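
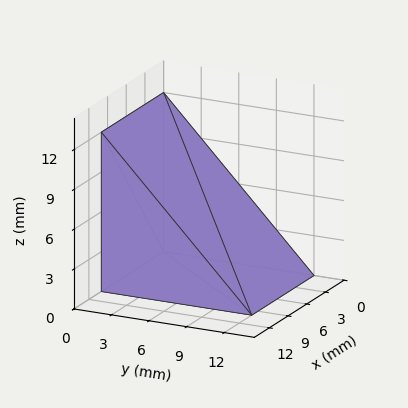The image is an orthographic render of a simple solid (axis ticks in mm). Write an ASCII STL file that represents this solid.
Reading the render: the shape is a wedge (ramp): 10 × 12 mm base, rising to 12 mm along the y=0 edge and sloping linearly to z=0 at y=12 (dimensions read to the nearest mm from the axis ticks). For the STL, each face is triangulated and given an outward normal.

solid part
  facet normal 0.0000 0.0000 -1.0000
    outer loop
      vertex 10.0 12.0 0.0
      vertex 10.0 0.0 0.0
      vertex 0.0 0.0 0.0
    endloop
  endfacet
  facet normal 0.0000 0.0000 -1.0000
    outer loop
      vertex 0.0 12.0 0.0
      vertex 10.0 12.0 0.0
      vertex 0.0 0.0 0.0
    endloop
  endfacet
  facet normal 0.0000 -1.0000 0.0000
    outer loop
      vertex 0.0 0.0 0.0
      vertex 10.0 0.0 0.0
      vertex 10.0 0.0 12.0
    endloop
  endfacet
  facet normal 0.0000 -1.0000 0.0000
    outer loop
      vertex 0.0 0.0 0.0
      vertex 10.0 0.0 12.0
      vertex 0.0 0.0 12.0
    endloop
  endfacet
  facet normal 0.0000 0.7071 0.7071
    outer loop
      vertex 0.0 0.0 12.0
      vertex 10.0 0.0 12.0
      vertex 10.0 12.0 0.0
    endloop
  endfacet
  facet normal 0.0000 0.7071 0.7071
    outer loop
      vertex 0.0 0.0 12.0
      vertex 10.0 12.0 0.0
      vertex 0.0 12.0 0.0
    endloop
  endfacet
  facet normal -1.0000 0.0000 0.0000
    outer loop
      vertex 0.0 0.0 12.0
      vertex 0.0 12.0 0.0
      vertex 0.0 0.0 0.0
    endloop
  endfacet
  facet normal 1.0000 0.0000 0.0000
    outer loop
      vertex 10.0 0.0 0.0
      vertex 10.0 12.0 0.0
      vertex 10.0 0.0 12.0
    endloop
  endfacet
endsolid part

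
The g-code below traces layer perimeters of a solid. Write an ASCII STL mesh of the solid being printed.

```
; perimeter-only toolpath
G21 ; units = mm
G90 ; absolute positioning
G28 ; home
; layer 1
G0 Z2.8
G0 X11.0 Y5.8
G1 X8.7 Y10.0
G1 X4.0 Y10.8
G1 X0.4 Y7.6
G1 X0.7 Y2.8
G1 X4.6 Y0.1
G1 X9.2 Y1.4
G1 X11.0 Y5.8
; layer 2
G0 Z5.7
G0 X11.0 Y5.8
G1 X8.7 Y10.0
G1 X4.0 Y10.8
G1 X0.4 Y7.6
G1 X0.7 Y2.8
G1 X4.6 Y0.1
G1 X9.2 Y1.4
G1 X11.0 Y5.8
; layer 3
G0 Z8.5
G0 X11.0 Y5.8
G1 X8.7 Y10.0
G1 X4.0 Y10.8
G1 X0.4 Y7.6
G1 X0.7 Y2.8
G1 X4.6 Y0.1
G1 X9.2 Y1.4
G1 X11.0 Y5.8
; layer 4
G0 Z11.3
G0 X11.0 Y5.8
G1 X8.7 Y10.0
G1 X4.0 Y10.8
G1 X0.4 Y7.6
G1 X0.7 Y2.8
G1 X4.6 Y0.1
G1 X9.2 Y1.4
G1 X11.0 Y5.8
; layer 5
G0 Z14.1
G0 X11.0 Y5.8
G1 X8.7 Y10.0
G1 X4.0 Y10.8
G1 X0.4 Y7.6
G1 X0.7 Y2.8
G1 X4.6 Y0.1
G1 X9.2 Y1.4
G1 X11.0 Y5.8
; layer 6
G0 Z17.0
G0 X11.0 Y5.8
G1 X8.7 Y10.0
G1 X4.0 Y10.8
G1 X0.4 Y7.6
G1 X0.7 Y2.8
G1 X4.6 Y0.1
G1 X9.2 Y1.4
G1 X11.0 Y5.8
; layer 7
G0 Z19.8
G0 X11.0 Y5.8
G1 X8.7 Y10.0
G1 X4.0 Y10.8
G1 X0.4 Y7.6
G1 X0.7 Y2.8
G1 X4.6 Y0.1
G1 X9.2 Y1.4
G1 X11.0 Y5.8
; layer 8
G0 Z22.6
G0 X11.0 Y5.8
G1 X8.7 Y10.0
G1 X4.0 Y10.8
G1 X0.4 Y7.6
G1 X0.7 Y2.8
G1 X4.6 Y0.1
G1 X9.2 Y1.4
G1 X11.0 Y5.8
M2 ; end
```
solid part
  facet normal 0.0000 0.0000 -1.0000
    outer loop
      vertex 4.0 10.8 0.0
      vertex 8.7 10.0 0.0
      vertex 11.0 5.8 0.0
    endloop
  endfacet
  facet normal 0.0000 0.0000 -1.0000
    outer loop
      vertex 0.4 7.6 0.0
      vertex 4.0 10.8 0.0
      vertex 11.0 5.8 0.0
    endloop
  endfacet
  facet normal 0.0000 0.0000 -1.0000
    outer loop
      vertex 0.7 2.8 0.0
      vertex 0.4 7.6 0.0
      vertex 11.0 5.8 0.0
    endloop
  endfacet
  facet normal 0.0000 0.0000 -1.0000
    outer loop
      vertex 4.6 0.1 0.0
      vertex 0.7 2.8 0.0
      vertex 11.0 5.8 0.0
    endloop
  endfacet
  facet normal 0.0000 0.0000 -1.0000
    outer loop
      vertex 9.2 1.4 0.0
      vertex 4.6 0.1 0.0
      vertex 11.0 5.8 0.0
    endloop
  endfacet
  facet normal 0.0000 0.0000 1.0000
    outer loop
      vertex 11.0 5.8 22.6
      vertex 8.7 10.0 22.6
      vertex 4.0 10.8 22.6
    endloop
  endfacet
  facet normal 0.0000 0.0000 1.0000
    outer loop
      vertex 11.0 5.8 22.6
      vertex 4.0 10.8 22.6
      vertex 0.4 7.6 22.6
    endloop
  endfacet
  facet normal 0.0000 0.0000 1.0000
    outer loop
      vertex 11.0 5.8 22.6
      vertex 0.4 7.6 22.6
      vertex 0.7 2.8 22.6
    endloop
  endfacet
  facet normal 0.0000 0.0000 1.0000
    outer loop
      vertex 11.0 5.8 22.6
      vertex 0.7 2.8 22.6
      vertex 4.6 0.1 22.6
    endloop
  endfacet
  facet normal 0.0000 0.0000 1.0000
    outer loop
      vertex 11.0 5.8 22.6
      vertex 4.6 0.1 22.6
      vertex 9.2 1.4 22.6
    endloop
  endfacet
  facet normal 0.8771 0.4803 0.0000
    outer loop
      vertex 11.0 5.8 0.0
      vertex 8.7 10.0 0.0
      vertex 8.7 10.0 22.6
    endloop
  endfacet
  facet normal 0.8771 0.4803 0.0000
    outer loop
      vertex 11.0 5.8 0.0
      vertex 8.7 10.0 22.6
      vertex 11.0 5.8 22.6
    endloop
  endfacet
  facet normal 0.1678 0.9858 0.0000
    outer loop
      vertex 8.7 10.0 0.0
      vertex 4.0 10.8 0.0
      vertex 4.0 10.8 22.6
    endloop
  endfacet
  facet normal 0.1678 0.9858 0.0000
    outer loop
      vertex 8.7 10.0 0.0
      vertex 4.0 10.8 22.6
      vertex 8.7 10.0 22.6
    endloop
  endfacet
  facet normal -0.6644 0.7474 0.0000
    outer loop
      vertex 4.0 10.8 0.0
      vertex 0.4 7.6 0.0
      vertex 0.4 7.6 22.6
    endloop
  endfacet
  facet normal -0.6644 0.7474 0.0000
    outer loop
      vertex 4.0 10.8 0.0
      vertex 0.4 7.6 22.6
      vertex 4.0 10.8 22.6
    endloop
  endfacet
  facet normal -0.9981 -0.0624 0.0000
    outer loop
      vertex 0.4 7.6 0.0
      vertex 0.7 2.8 0.0
      vertex 0.7 2.8 22.6
    endloop
  endfacet
  facet normal -0.9981 -0.0624 0.0000
    outer loop
      vertex 0.4 7.6 0.0
      vertex 0.7 2.8 22.6
      vertex 0.4 7.6 22.6
    endloop
  endfacet
  facet normal -0.5692 -0.8222 0.0000
    outer loop
      vertex 0.7 2.8 0.0
      vertex 4.6 0.1 0.0
      vertex 4.6 0.1 22.6
    endloop
  endfacet
  facet normal -0.5692 -0.8222 0.0000
    outer loop
      vertex 0.7 2.8 0.0
      vertex 4.6 0.1 22.6
      vertex 0.7 2.8 22.6
    endloop
  endfacet
  facet normal 0.2720 -0.9623 0.0000
    outer loop
      vertex 4.6 0.1 0.0
      vertex 9.2 1.4 0.0
      vertex 9.2 1.4 22.6
    endloop
  endfacet
  facet normal 0.2720 -0.9623 0.0000
    outer loop
      vertex 4.6 0.1 0.0
      vertex 9.2 1.4 22.6
      vertex 4.6 0.1 22.6
    endloop
  endfacet
  facet normal 0.9255 -0.3786 0.0000
    outer loop
      vertex 9.2 1.4 0.0
      vertex 11.0 5.8 0.0
      vertex 11.0 5.8 22.6
    endloop
  endfacet
  facet normal 0.9255 -0.3786 0.0000
    outer loop
      vertex 9.2 1.4 0.0
      vertex 11.0 5.8 22.6
      vertex 9.2 1.4 22.6
    endloop
  endfacet
endsolid part

The G0 Z moves step by Δz≈2.8 mm. Every layer's G1 loop is the same polygon, so the solid is a straight extrusion of it from z=0 to z≈22.6. Closing with flat bottom and top caps and triangulating gives 24 facets — a regular 7-sided prism (a cylinder approximated with 7 flat sides), circumscribed radius ≈ 5.5 mm, height ≈ 22.6 mm.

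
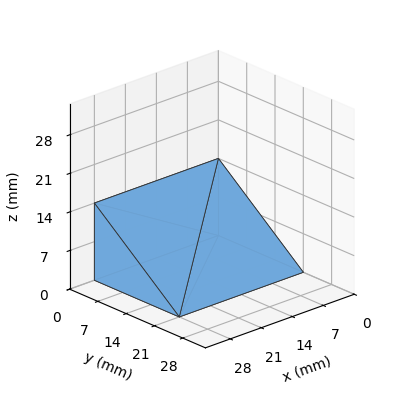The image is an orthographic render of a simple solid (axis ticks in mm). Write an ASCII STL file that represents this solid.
Reading the render: the shape is a wedge (ramp): 28 × 21 mm base, rising to 14 mm along the y=0 edge and sloping linearly to z=0 at y=21 (dimensions read to the nearest mm from the axis ticks). For the STL, each face is triangulated and given an outward normal.

solid part
  facet normal 0.0000 0.0000 -1.0000
    outer loop
      vertex 28.000 21.000 0.000
      vertex 28.000 0.000 0.000
      vertex 0.000 0.000 0.000
    endloop
  endfacet
  facet normal 0.0000 0.0000 -1.0000
    outer loop
      vertex 0.000 21.000 0.000
      vertex 28.000 21.000 0.000
      vertex 0.000 0.000 0.000
    endloop
  endfacet
  facet normal 0.0000 -1.0000 0.0000
    outer loop
      vertex 0.000 0.000 0.000
      vertex 28.000 0.000 0.000
      vertex 28.000 0.000 14.000
    endloop
  endfacet
  facet normal 0.0000 -1.0000 0.0000
    outer loop
      vertex 0.000 0.000 0.000
      vertex 28.000 0.000 14.000
      vertex 0.000 0.000 14.000
    endloop
  endfacet
  facet normal 0.0000 0.5547 0.8321
    outer loop
      vertex 0.000 0.000 14.000
      vertex 28.000 0.000 14.000
      vertex 28.000 21.000 0.000
    endloop
  endfacet
  facet normal 0.0000 0.5547 0.8321
    outer loop
      vertex 0.000 0.000 14.000
      vertex 28.000 21.000 0.000
      vertex 0.000 21.000 0.000
    endloop
  endfacet
  facet normal -1.0000 0.0000 0.0000
    outer loop
      vertex 0.000 0.000 14.000
      vertex 0.000 21.000 0.000
      vertex 0.000 0.000 0.000
    endloop
  endfacet
  facet normal 1.0000 0.0000 0.0000
    outer loop
      vertex 28.000 0.000 0.000
      vertex 28.000 21.000 0.000
      vertex 28.000 0.000 14.000
    endloop
  endfacet
endsolid part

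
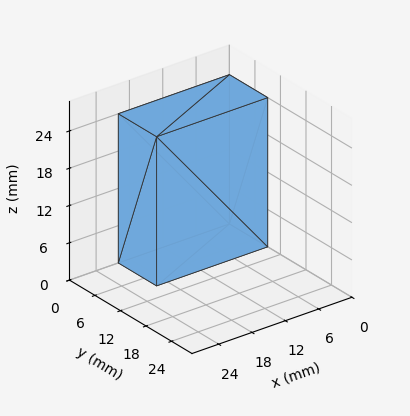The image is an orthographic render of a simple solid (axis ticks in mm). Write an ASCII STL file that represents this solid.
Reading the render: the shape is a rectangular box, roughly 20 × 9 mm footprint and 24 mm tall (dimensions read to the nearest mm from the axis ticks). For the STL, each face is triangulated and given an outward normal.

solid part
  facet normal 0.0000 0.0000 -1.0000
    outer loop
      vertex 20.0 9.0 0.0
      vertex 20.0 0.0 0.0
      vertex 0.0 0.0 0.0
    endloop
  endfacet
  facet normal 0.0000 0.0000 -1.0000
    outer loop
      vertex 0.0 9.0 0.0
      vertex 20.0 9.0 0.0
      vertex 0.0 0.0 0.0
    endloop
  endfacet
  facet normal 0.0000 0.0000 1.0000
    outer loop
      vertex 0.0 0.0 24.0
      vertex 20.0 0.0 24.0
      vertex 20.0 9.0 24.0
    endloop
  endfacet
  facet normal 0.0000 0.0000 1.0000
    outer loop
      vertex 0.0 0.0 24.0
      vertex 20.0 9.0 24.0
      vertex 0.0 9.0 24.0
    endloop
  endfacet
  facet normal 0.0000 -1.0000 0.0000
    outer loop
      vertex 0.0 0.0 0.0
      vertex 20.0 0.0 0.0
      vertex 20.0 0.0 24.0
    endloop
  endfacet
  facet normal 0.0000 -1.0000 0.0000
    outer loop
      vertex 0.0 0.0 0.0
      vertex 20.0 0.0 24.0
      vertex 0.0 0.0 24.0
    endloop
  endfacet
  facet normal 0.0000 1.0000 0.0000
    outer loop
      vertex 20.0 9.0 24.0
      vertex 20.0 9.0 0.0
      vertex 0.0 9.0 0.0
    endloop
  endfacet
  facet normal 0.0000 1.0000 0.0000
    outer loop
      vertex 0.0 9.0 24.0
      vertex 20.0 9.0 24.0
      vertex 0.0 9.0 0.0
    endloop
  endfacet
  facet normal -1.0000 0.0000 0.0000
    outer loop
      vertex 0.0 9.0 24.0
      vertex 0.0 9.0 0.0
      vertex 0.0 0.0 0.0
    endloop
  endfacet
  facet normal -1.0000 0.0000 0.0000
    outer loop
      vertex 0.0 0.0 24.0
      vertex 0.0 9.0 24.0
      vertex 0.0 0.0 0.0
    endloop
  endfacet
  facet normal 1.0000 0.0000 0.0000
    outer loop
      vertex 20.0 0.0 0.0
      vertex 20.0 9.0 0.0
      vertex 20.0 9.0 24.0
    endloop
  endfacet
  facet normal 1.0000 0.0000 0.0000
    outer loop
      vertex 20.0 0.0 0.0
      vertex 20.0 9.0 24.0
      vertex 20.0 0.0 24.0
    endloop
  endfacet
endsolid part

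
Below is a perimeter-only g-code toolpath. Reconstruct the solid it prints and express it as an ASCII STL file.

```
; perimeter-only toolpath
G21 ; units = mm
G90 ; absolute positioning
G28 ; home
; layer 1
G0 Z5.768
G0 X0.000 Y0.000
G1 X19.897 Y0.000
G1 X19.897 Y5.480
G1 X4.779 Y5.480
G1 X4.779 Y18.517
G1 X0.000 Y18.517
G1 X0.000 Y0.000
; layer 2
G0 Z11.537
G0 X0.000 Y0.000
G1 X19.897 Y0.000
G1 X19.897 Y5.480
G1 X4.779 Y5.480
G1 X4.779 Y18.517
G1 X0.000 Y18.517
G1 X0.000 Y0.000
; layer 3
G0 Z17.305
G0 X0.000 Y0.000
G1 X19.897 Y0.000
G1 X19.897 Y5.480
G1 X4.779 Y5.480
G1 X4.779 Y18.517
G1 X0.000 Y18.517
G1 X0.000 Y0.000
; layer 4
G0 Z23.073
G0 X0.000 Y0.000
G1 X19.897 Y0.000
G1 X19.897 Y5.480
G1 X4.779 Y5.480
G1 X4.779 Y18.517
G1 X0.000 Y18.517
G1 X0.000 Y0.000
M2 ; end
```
solid part
  facet normal 0.0000 0.0000 -1.0000
    outer loop
      vertex 19.897 5.480 0.000
      vertex 19.897 0.000 0.000
      vertex 0.000 0.000 0.000
    endloop
  endfacet
  facet normal 0.0000 0.0000 -1.0000
    outer loop
      vertex 4.779 5.480 0.000
      vertex 19.897 5.480 0.000
      vertex 0.000 0.000 0.000
    endloop
  endfacet
  facet normal 0.0000 0.0000 -1.0000
    outer loop
      vertex 4.779 18.517 0.000
      vertex 4.779 5.480 0.000
      vertex 0.000 0.000 0.000
    endloop
  endfacet
  facet normal 0.0000 0.0000 -1.0000
    outer loop
      vertex 0.000 18.517 0.000
      vertex 4.779 18.517 0.000
      vertex 0.000 0.000 0.000
    endloop
  endfacet
  facet normal 0.0000 0.0000 1.0000
    outer loop
      vertex 0.000 0.000 23.073
      vertex 19.897 0.000 23.073
      vertex 19.897 5.480 23.073
    endloop
  endfacet
  facet normal 0.0000 0.0000 1.0000
    outer loop
      vertex 0.000 0.000 23.073
      vertex 19.897 5.480 23.073
      vertex 4.779 5.480 23.073
    endloop
  endfacet
  facet normal 0.0000 0.0000 1.0000
    outer loop
      vertex 0.000 0.000 23.073
      vertex 4.779 5.480 23.073
      vertex 4.779 18.517 23.073
    endloop
  endfacet
  facet normal 0.0000 0.0000 1.0000
    outer loop
      vertex 0.000 0.000 23.073
      vertex 4.779 18.517 23.073
      vertex 0.000 18.517 23.073
    endloop
  endfacet
  facet normal 0.0000 -1.0000 0.0000
    outer loop
      vertex 0.000 0.000 0.000
      vertex 19.897 0.000 0.000
      vertex 19.897 0.000 23.073
    endloop
  endfacet
  facet normal 0.0000 -1.0000 0.0000
    outer loop
      vertex 0.000 0.000 0.000
      vertex 19.897 0.000 23.073
      vertex 0.000 0.000 23.073
    endloop
  endfacet
  facet normal 1.0000 0.0000 0.0000
    outer loop
      vertex 19.897 0.000 0.000
      vertex 19.897 5.480 0.000
      vertex 19.897 5.480 23.073
    endloop
  endfacet
  facet normal 1.0000 0.0000 0.0000
    outer loop
      vertex 19.897 0.000 0.000
      vertex 19.897 5.480 23.073
      vertex 19.897 0.000 23.073
    endloop
  endfacet
  facet normal 0.0000 1.0000 0.0000
    outer loop
      vertex 19.897 5.480 0.000
      vertex 4.779 5.480 0.000
      vertex 4.779 5.480 23.073
    endloop
  endfacet
  facet normal 0.0000 1.0000 0.0000
    outer loop
      vertex 19.897 5.480 0.000
      vertex 4.779 5.480 23.073
      vertex 19.897 5.480 23.073
    endloop
  endfacet
  facet normal 1.0000 0.0000 0.0000
    outer loop
      vertex 4.779 5.480 0.000
      vertex 4.779 18.517 0.000
      vertex 4.779 18.517 23.073
    endloop
  endfacet
  facet normal 1.0000 0.0000 0.0000
    outer loop
      vertex 4.779 5.480 0.000
      vertex 4.779 18.517 23.073
      vertex 4.779 5.480 23.073
    endloop
  endfacet
  facet normal 0.0000 1.0000 0.0000
    outer loop
      vertex 4.779 18.517 0.000
      vertex 0.000 18.517 0.000
      vertex 0.000 18.517 23.073
    endloop
  endfacet
  facet normal 0.0000 1.0000 0.0000
    outer loop
      vertex 4.779 18.517 0.000
      vertex 0.000 18.517 23.073
      vertex 4.779 18.517 23.073
    endloop
  endfacet
  facet normal -1.0000 0.0000 0.0000
    outer loop
      vertex 0.000 18.517 0.000
      vertex 0.000 0.000 0.000
      vertex 0.000 0.000 23.073
    endloop
  endfacet
  facet normal -1.0000 0.0000 0.0000
    outer loop
      vertex 0.000 18.517 0.000
      vertex 0.000 0.000 23.073
      vertex 0.000 18.517 23.073
    endloop
  endfacet
endsolid part

The G0 Z moves step by Δz≈5.768 mm. Every layer's G1 loop is the same polygon, so the solid is a straight extrusion of it from z=0 to z≈23.1. Closing with flat bottom and top caps and triangulating gives 20 facets — an L-shaped prism: outer 19.9 × 18.5 mm, arm thicknesses ≈ 5.48 mm (horizontal) and 4.78 mm (vertical), extruded 23.1 mm in z.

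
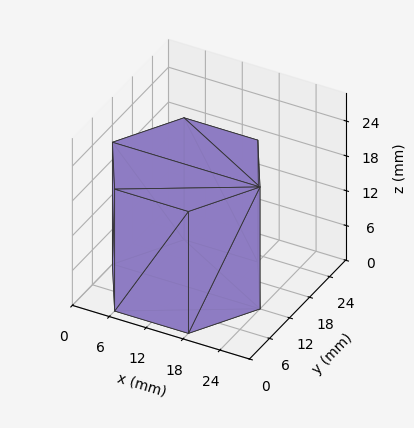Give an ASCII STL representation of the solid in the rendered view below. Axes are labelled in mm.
Reading the render: the shape is a regular 6-sided prism (a cylinder approximated with 6 flat sides), circumscribed radius ≈ 12 mm, height ≈ 21 mm (dimensions read to the nearest mm from the axis ticks). For the STL, each face is triangulated and given an outward normal.

solid part
  facet normal 0.0000 0.0000 -1.0000
    outer loop
      vertex 6.000 22.392 0.000
      vertex 18.000 22.392 0.000
      vertex 24.000 12.000 0.000
    endloop
  endfacet
  facet normal 0.0000 0.0000 -1.0000
    outer loop
      vertex 0.000 12.000 0.000
      vertex 6.000 22.392 0.000
      vertex 24.000 12.000 0.000
    endloop
  endfacet
  facet normal 0.0000 0.0000 -1.0000
    outer loop
      vertex 6.000 1.608 0.000
      vertex 0.000 12.000 0.000
      vertex 24.000 12.000 0.000
    endloop
  endfacet
  facet normal 0.0000 0.0000 -1.0000
    outer loop
      vertex 18.000 1.608 0.000
      vertex 6.000 1.608 0.000
      vertex 24.000 12.000 0.000
    endloop
  endfacet
  facet normal 0.0000 0.0000 1.0000
    outer loop
      vertex 24.000 12.000 21.000
      vertex 18.000 22.392 21.000
      vertex 6.000 22.392 21.000
    endloop
  endfacet
  facet normal 0.0000 0.0000 1.0000
    outer loop
      vertex 24.000 12.000 21.000
      vertex 6.000 22.392 21.000
      vertex 0.000 12.000 21.000
    endloop
  endfacet
  facet normal 0.0000 0.0000 1.0000
    outer loop
      vertex 24.000 12.000 21.000
      vertex 0.000 12.000 21.000
      vertex 6.000 1.608 21.000
    endloop
  endfacet
  facet normal 0.0000 0.0000 1.0000
    outer loop
      vertex 24.000 12.000 21.000
      vertex 6.000 1.608 21.000
      vertex 18.000 1.608 21.000
    endloop
  endfacet
  facet normal 0.8660 0.5000 0.0000
    outer loop
      vertex 24.000 12.000 0.000
      vertex 18.000 22.392 0.000
      vertex 18.000 22.392 21.000
    endloop
  endfacet
  facet normal 0.8660 0.5000 0.0000
    outer loop
      vertex 24.000 12.000 0.000
      vertex 18.000 22.392 21.000
      vertex 24.000 12.000 21.000
    endloop
  endfacet
  facet normal 0.0000 1.0000 0.0000
    outer loop
      vertex 18.000 22.392 0.000
      vertex 6.000 22.392 0.000
      vertex 6.000 22.392 21.000
    endloop
  endfacet
  facet normal 0.0000 1.0000 0.0000
    outer loop
      vertex 18.000 22.392 0.000
      vertex 6.000 22.392 21.000
      vertex 18.000 22.392 21.000
    endloop
  endfacet
  facet normal -0.8660 0.5000 0.0000
    outer loop
      vertex 6.000 22.392 0.000
      vertex 0.000 12.000 0.000
      vertex 0.000 12.000 21.000
    endloop
  endfacet
  facet normal -0.8660 0.5000 0.0000
    outer loop
      vertex 6.000 22.392 0.000
      vertex 0.000 12.000 21.000
      vertex 6.000 22.392 21.000
    endloop
  endfacet
  facet normal -0.8660 -0.5000 0.0000
    outer loop
      vertex 0.000 12.000 0.000
      vertex 6.000 1.608 0.000
      vertex 6.000 1.608 21.000
    endloop
  endfacet
  facet normal -0.8660 -0.5000 0.0000
    outer loop
      vertex 0.000 12.000 0.000
      vertex 6.000 1.608 21.000
      vertex 0.000 12.000 21.000
    endloop
  endfacet
  facet normal 0.0000 -1.0000 0.0000
    outer loop
      vertex 6.000 1.608 0.000
      vertex 18.000 1.608 0.000
      vertex 18.000 1.608 21.000
    endloop
  endfacet
  facet normal 0.0000 -1.0000 0.0000
    outer loop
      vertex 6.000 1.608 0.000
      vertex 18.000 1.608 21.000
      vertex 6.000 1.608 21.000
    endloop
  endfacet
  facet normal 0.8660 -0.5000 0.0000
    outer loop
      vertex 18.000 1.608 0.000
      vertex 24.000 12.000 0.000
      vertex 24.000 12.000 21.000
    endloop
  endfacet
  facet normal 0.8660 -0.5000 0.0000
    outer loop
      vertex 18.000 1.608 0.000
      vertex 24.000 12.000 21.000
      vertex 18.000 1.608 21.000
    endloop
  endfacet
endsolid part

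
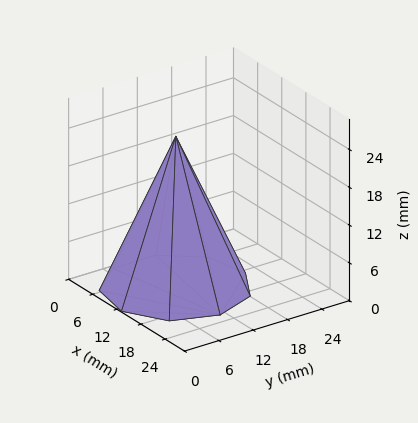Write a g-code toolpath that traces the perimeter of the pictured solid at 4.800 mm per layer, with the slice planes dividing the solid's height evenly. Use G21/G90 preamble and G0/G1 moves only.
Reading the render: the shape is a regular 9-sided pyramid, base circumscribed radius ≈ 11 mm, apex at z ≈ 24 mm (dimensions read to the nearest mm from the axis ticks). For the g-code, the solid's height is divided into equal slices at the stated Δz and each level perimeter traced with G1 moves after a G0 lift.

; perimeter-only toolpath
G21 ; units = mm
G90 ; absolute positioning
G28 ; home
; layer 1
G0 Z4.800
G0 X19.800 Y11.000
G1 X17.741 Y16.657
G1 X12.528 Y19.666
G1 X6.600 Y18.621
G1 X2.730 Y14.010
G1 X2.730 Y7.990
G1 X6.600 Y3.379
G1 X12.528 Y2.334
G1 X17.741 Y5.343
G1 X19.800 Y11.000
; layer 2
G0 Z9.600
G0 X17.600 Y11.000
G1 X16.056 Y15.243
G1 X12.146 Y17.500
G1 X7.700 Y16.716
G1 X4.798 Y13.257
G1 X4.798 Y8.743
G1 X7.700 Y5.284
G1 X12.146 Y4.500
G1 X16.056 Y6.757
G1 X17.600 Y11.000
; layer 3
G0 Z14.400
G0 X15.400 Y11.000
G1 X14.370 Y13.828
G1 X11.764 Y15.333
G1 X8.800 Y14.810
G1 X6.865 Y12.505
G1 X6.865 Y9.495
G1 X8.800 Y7.190
G1 X11.764 Y6.667
G1 X14.370 Y8.172
G1 X15.400 Y11.000
; layer 4
G0 Z19.200
G0 X13.200 Y11.000
G1 X12.685 Y12.414
G1 X11.382 Y13.167
G1 X9.900 Y12.905
G1 X8.933 Y11.752
G1 X8.933 Y10.248
G1 X9.900 Y9.095
G1 X11.382 Y8.833
G1 X12.685 Y9.586
G1 X13.200 Y11.000
M2 ; end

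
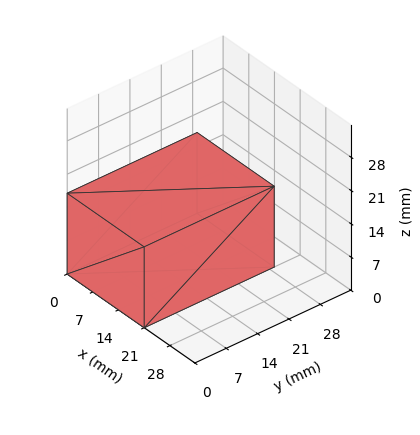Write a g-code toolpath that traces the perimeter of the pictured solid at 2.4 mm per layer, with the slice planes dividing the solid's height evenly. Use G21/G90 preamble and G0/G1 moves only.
Reading the render: the shape is a rectangular box, roughly 21 × 29 mm footprint and 17 mm tall (dimensions read to the nearest mm from the axis ticks). For the g-code, the solid's height is divided into equal slices at the stated Δz and each level perimeter traced with G1 moves after a G0 lift.

; perimeter-only toolpath
G21 ; units = mm
G90 ; absolute positioning
G28 ; home
; layer 1
G0 Z2.4
G0 X0.0 Y0.0
G1 X21.0 Y0.0
G1 X21.0 Y29.0
G1 X0.0 Y29.0
G1 X0.0 Y0.0
; layer 2
G0 Z4.9
G0 X0.0 Y0.0
G1 X21.0 Y0.0
G1 X21.0 Y29.0
G1 X0.0 Y29.0
G1 X0.0 Y0.0
; layer 3
G0 Z7.3
G0 X0.0 Y0.0
G1 X21.0 Y0.0
G1 X21.0 Y29.0
G1 X0.0 Y29.0
G1 X0.0 Y0.0
; layer 4
G0 Z9.7
G0 X0.0 Y0.0
G1 X21.0 Y0.0
G1 X21.0 Y29.0
G1 X0.0 Y29.0
G1 X0.0 Y0.0
; layer 5
G0 Z12.1
G0 X0.0 Y0.0
G1 X21.0 Y0.0
G1 X21.0 Y29.0
G1 X0.0 Y29.0
G1 X0.0 Y0.0
; layer 6
G0 Z14.6
G0 X0.0 Y0.0
G1 X21.0 Y0.0
G1 X21.0 Y29.0
G1 X0.0 Y29.0
G1 X0.0 Y0.0
; layer 7
G0 Z17.0
G0 X0.0 Y0.0
G1 X21.0 Y0.0
G1 X21.0 Y29.0
G1 X0.0 Y29.0
G1 X0.0 Y0.0
M2 ; end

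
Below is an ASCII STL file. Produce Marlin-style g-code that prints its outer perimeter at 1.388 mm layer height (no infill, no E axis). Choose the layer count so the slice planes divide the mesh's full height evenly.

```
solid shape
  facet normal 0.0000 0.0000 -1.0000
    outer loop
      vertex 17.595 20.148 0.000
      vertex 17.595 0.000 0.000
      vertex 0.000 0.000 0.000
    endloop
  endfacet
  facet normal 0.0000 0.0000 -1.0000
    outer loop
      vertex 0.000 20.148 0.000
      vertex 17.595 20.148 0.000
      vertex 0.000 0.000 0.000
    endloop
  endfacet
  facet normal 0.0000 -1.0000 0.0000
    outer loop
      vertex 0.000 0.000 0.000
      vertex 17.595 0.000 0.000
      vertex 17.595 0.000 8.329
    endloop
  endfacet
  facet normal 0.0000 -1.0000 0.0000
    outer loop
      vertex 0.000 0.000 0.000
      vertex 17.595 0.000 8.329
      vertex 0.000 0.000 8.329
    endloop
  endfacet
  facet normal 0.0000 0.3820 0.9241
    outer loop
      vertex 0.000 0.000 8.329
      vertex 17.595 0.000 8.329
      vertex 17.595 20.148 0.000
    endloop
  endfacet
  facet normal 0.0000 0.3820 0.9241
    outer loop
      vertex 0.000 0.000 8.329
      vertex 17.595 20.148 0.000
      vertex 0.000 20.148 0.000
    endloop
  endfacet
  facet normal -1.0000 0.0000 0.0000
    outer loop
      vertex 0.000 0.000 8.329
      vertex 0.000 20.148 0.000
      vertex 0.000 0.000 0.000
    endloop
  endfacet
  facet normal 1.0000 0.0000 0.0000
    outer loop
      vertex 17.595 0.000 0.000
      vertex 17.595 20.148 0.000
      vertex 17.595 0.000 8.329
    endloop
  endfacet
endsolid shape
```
; perimeter-only toolpath
G21 ; units = mm
G90 ; absolute positioning
G28 ; home
; layer 1
G0 Z1.388
G0 X0.000 Y0.000
G1 X17.595 Y0.000
G1 X17.595 Y16.790
G1 X0.000 Y16.790
G1 X0.000 Y0.000
; layer 2
G0 Z2.776
G0 X0.000 Y0.000
G1 X17.595 Y0.000
G1 X17.595 Y13.432
G1 X0.000 Y13.432
G1 X0.000 Y0.000
; layer 3
G0 Z4.165
G0 X0.000 Y0.000
G1 X17.595 Y0.000
G1 X17.595 Y10.074
G1 X0.000 Y10.074
G1 X0.000 Y0.000
; layer 4
G0 Z5.553
G0 X0.000 Y0.000
G1 X17.595 Y0.000
G1 X17.595 Y6.716
G1 X0.000 Y6.716
G1 X0.000 Y0.000
; layer 5
G0 Z6.941
G0 X0.000 Y0.000
G1 X17.595 Y0.000
G1 X17.595 Y3.358
G1 X0.000 Y3.358
G1 X0.000 Y0.000
M2 ; end

The solid is a wedge (ramp): 17.6 × 20.1 mm base, rising to 8.33 mm along the y=0 edge and sloping linearly to z=0 at y=20.1. Slicing at Δz = 1.388 mm — 6 equal slices spanning the solid's height, so layer i sits at z = i·h/6 — gives 5 non-empty perimeters. Each is a 4-segment closed polygon; G0 lifts to the layer z and rapids to the start vertex, then G1 traces the edges. The cross-section shrinks linearly with z (the slice at the apex is degenerate and omitted).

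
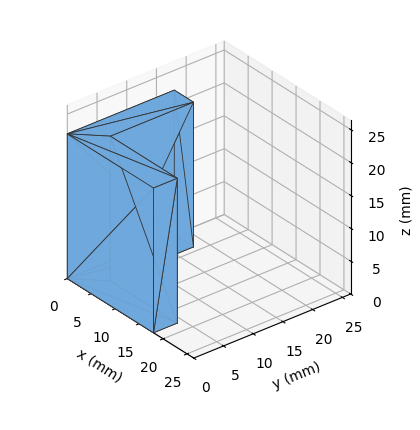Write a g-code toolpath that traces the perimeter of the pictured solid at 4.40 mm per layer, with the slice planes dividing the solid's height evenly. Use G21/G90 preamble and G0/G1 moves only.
Reading the render: the shape is an L-shaped prism: outer 18 × 18 mm, arm thicknesses ≈ 4 mm (horizontal) and 4 mm (vertical), extruded 22 mm in z (dimensions read to the nearest mm from the axis ticks). For the g-code, the solid's height is divided into equal slices at the stated Δz and each level perimeter traced with G1 moves after a G0 lift.

; perimeter-only toolpath
G21 ; units = mm
G90 ; absolute positioning
G28 ; home
; layer 1
G0 Z4.40
G0 X0.00 Y0.00
G1 X18.00 Y0.00
G1 X18.00 Y4.00
G1 X4.00 Y4.00
G1 X4.00 Y18.00
G1 X0.00 Y18.00
G1 X0.00 Y0.00
; layer 2
G0 Z8.80
G0 X0.00 Y0.00
G1 X18.00 Y0.00
G1 X18.00 Y4.00
G1 X4.00 Y4.00
G1 X4.00 Y18.00
G1 X0.00 Y18.00
G1 X0.00 Y0.00
; layer 3
G0 Z13.20
G0 X0.00 Y0.00
G1 X18.00 Y0.00
G1 X18.00 Y4.00
G1 X4.00 Y4.00
G1 X4.00 Y18.00
G1 X0.00 Y18.00
G1 X0.00 Y0.00
; layer 4
G0 Z17.60
G0 X0.00 Y0.00
G1 X18.00 Y0.00
G1 X18.00 Y4.00
G1 X4.00 Y4.00
G1 X4.00 Y18.00
G1 X0.00 Y18.00
G1 X0.00 Y0.00
; layer 5
G0 Z22.00
G0 X0.00 Y0.00
G1 X18.00 Y0.00
G1 X18.00 Y4.00
G1 X4.00 Y4.00
G1 X4.00 Y18.00
G1 X0.00 Y18.00
G1 X0.00 Y0.00
M2 ; end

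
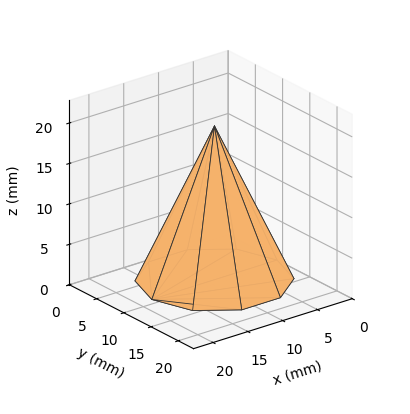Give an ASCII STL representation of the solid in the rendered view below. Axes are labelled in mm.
Reading the render: the shape is a regular 10-sided pyramid, base circumscribed radius ≈ 9 mm, apex at z ≈ 19 mm (dimensions read to the nearest mm from the axis ticks). For the STL, each face is triangulated and given an outward normal.

solid part
  facet normal 0.0000 0.0000 -1.0000
    outer loop
      vertex 11.78 17.56 0.00
      vertex 16.28 14.29 0.00
      vertex 18.00 9.00 0.00
    endloop
  endfacet
  facet normal 0.0000 0.0000 -1.0000
    outer loop
      vertex 6.22 17.56 0.00
      vertex 11.78 17.56 0.00
      vertex 18.00 9.00 0.00
    endloop
  endfacet
  facet normal 0.0000 0.0000 -1.0000
    outer loop
      vertex 1.72 14.29 0.00
      vertex 6.22 17.56 0.00
      vertex 18.00 9.00 0.00
    endloop
  endfacet
  facet normal 0.0000 0.0000 -1.0000
    outer loop
      vertex 0.00 9.00 0.00
      vertex 1.72 14.29 0.00
      vertex 18.00 9.00 0.00
    endloop
  endfacet
  facet normal 0.0000 0.0000 -1.0000
    outer loop
      vertex 1.72 3.71 0.00
      vertex 0.00 9.00 0.00
      vertex 18.00 9.00 0.00
    endloop
  endfacet
  facet normal 0.0000 0.0000 -1.0000
    outer loop
      vertex 6.22 0.44 0.00
      vertex 1.72 3.71 0.00
      vertex 18.00 9.00 0.00
    endloop
  endfacet
  facet normal 0.0000 0.0000 -1.0000
    outer loop
      vertex 11.78 0.44 0.00
      vertex 6.22 0.44 0.00
      vertex 18.00 9.00 0.00
    endloop
  endfacet
  facet normal 0.0000 0.0000 -1.0000
    outer loop
      vertex 16.28 3.71 0.00
      vertex 11.78 0.44 0.00
      vertex 18.00 9.00 0.00
    endloop
  endfacet
  facet normal 0.8671 0.2819 0.4107
    outer loop
      vertex 18.00 9.00 0.00
      vertex 16.28 14.29 0.00
      vertex 9.00 9.00 19.00
    endloop
  endfacet
  facet normal 0.5360 0.7376 0.4107
    outer loop
      vertex 16.28 14.29 0.00
      vertex 11.78 17.56 0.00
      vertex 9.00 9.00 19.00
    endloop
  endfacet
  facet normal 0.0000 0.9117 0.4108
    outer loop
      vertex 11.78 17.56 0.00
      vertex 6.22 17.56 0.00
      vertex 9.00 9.00 19.00
    endloop
  endfacet
  facet normal -0.5360 0.7376 0.4107
    outer loop
      vertex 6.22 17.56 0.00
      vertex 1.72 14.29 0.00
      vertex 9.00 9.00 19.00
    endloop
  endfacet
  facet normal -0.8671 0.2819 0.4107
    outer loop
      vertex 1.72 14.29 0.00
      vertex 0.00 9.00 0.00
      vertex 9.00 9.00 19.00
    endloop
  endfacet
  facet normal -0.8671 -0.2819 0.4107
    outer loop
      vertex 0.00 9.00 0.00
      vertex 1.72 3.71 0.00
      vertex 9.00 9.00 19.00
    endloop
  endfacet
  facet normal -0.5360 -0.7376 0.4107
    outer loop
      vertex 1.72 3.71 0.00
      vertex 6.22 0.44 0.00
      vertex 9.00 9.00 19.00
    endloop
  endfacet
  facet normal 0.0000 -0.9117 0.4108
    outer loop
      vertex 6.22 0.44 0.00
      vertex 11.78 0.44 0.00
      vertex 9.00 9.00 19.00
    endloop
  endfacet
  facet normal 0.5360 -0.7376 0.4107
    outer loop
      vertex 11.78 0.44 0.00
      vertex 16.28 3.71 0.00
      vertex 9.00 9.00 19.00
    endloop
  endfacet
  facet normal 0.8671 -0.2819 0.4107
    outer loop
      vertex 16.28 3.71 0.00
      vertex 18.00 9.00 0.00
      vertex 9.00 9.00 19.00
    endloop
  endfacet
endsolid part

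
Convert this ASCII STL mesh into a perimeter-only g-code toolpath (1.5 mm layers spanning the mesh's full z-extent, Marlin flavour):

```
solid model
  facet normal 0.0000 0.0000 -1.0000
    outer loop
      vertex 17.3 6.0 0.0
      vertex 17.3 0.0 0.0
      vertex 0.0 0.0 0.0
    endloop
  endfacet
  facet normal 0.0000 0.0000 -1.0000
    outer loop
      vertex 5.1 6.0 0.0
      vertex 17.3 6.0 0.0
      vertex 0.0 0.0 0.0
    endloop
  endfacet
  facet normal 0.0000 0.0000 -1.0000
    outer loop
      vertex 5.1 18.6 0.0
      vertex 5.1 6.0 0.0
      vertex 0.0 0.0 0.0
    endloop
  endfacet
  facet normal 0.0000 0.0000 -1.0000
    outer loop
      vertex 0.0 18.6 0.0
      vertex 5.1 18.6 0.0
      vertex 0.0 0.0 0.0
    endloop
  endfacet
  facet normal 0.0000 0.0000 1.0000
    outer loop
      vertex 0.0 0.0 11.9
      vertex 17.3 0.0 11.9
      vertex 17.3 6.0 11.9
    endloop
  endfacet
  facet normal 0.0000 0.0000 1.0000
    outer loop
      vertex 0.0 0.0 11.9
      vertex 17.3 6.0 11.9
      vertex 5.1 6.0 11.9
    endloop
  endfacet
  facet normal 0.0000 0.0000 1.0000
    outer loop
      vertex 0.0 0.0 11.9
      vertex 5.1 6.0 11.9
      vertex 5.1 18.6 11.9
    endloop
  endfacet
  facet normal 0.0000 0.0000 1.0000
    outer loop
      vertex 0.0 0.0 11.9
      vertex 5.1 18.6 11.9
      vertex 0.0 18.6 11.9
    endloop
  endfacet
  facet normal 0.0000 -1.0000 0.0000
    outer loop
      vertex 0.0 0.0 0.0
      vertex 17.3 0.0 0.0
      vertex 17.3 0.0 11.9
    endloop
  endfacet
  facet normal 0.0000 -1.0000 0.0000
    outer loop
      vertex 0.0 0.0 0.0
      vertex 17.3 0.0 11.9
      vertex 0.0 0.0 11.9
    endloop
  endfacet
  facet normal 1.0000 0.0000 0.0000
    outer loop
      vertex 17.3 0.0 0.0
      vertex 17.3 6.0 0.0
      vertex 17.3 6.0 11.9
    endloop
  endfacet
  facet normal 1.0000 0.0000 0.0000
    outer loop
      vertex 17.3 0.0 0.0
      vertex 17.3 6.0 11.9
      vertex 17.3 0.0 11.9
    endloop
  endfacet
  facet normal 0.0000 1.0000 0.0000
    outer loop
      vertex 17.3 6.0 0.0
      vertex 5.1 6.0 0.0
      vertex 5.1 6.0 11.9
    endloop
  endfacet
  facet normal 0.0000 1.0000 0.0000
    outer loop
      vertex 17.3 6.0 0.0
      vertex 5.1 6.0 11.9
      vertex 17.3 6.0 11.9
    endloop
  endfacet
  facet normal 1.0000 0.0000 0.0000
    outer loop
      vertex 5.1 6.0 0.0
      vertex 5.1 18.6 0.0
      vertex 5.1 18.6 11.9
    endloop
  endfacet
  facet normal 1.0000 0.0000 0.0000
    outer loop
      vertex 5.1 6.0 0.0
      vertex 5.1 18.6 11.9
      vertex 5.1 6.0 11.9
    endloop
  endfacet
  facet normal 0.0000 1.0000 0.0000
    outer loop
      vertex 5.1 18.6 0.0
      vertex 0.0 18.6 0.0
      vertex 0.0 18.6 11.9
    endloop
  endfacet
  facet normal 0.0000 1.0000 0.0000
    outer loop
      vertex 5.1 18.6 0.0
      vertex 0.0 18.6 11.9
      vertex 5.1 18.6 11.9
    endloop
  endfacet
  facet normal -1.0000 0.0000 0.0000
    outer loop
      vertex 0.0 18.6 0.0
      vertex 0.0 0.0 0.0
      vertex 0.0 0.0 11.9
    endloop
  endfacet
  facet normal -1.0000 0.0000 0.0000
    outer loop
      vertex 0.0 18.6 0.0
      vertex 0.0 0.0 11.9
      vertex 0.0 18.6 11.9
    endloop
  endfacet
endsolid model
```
; perimeter-only toolpath
G21 ; units = mm
G90 ; absolute positioning
G28 ; home
; layer 1
G0 Z1.5
G0 X0.0 Y0.0
G1 X17.3 Y0.0
G1 X17.3 Y6.0
G1 X5.1 Y6.0
G1 X5.1 Y18.6
G1 X0.0 Y18.6
G1 X0.0 Y0.0
; layer 2
G0 Z3.0
G0 X0.0 Y0.0
G1 X17.3 Y0.0
G1 X17.3 Y6.0
G1 X5.1 Y6.0
G1 X5.1 Y18.6
G1 X0.0 Y18.6
G1 X0.0 Y0.0
; layer 3
G0 Z4.5
G0 X0.0 Y0.0
G1 X17.3 Y0.0
G1 X17.3 Y6.0
G1 X5.1 Y6.0
G1 X5.1 Y18.6
G1 X0.0 Y18.6
G1 X0.0 Y0.0
; layer 4
G0 Z6.0
G0 X0.0 Y0.0
G1 X17.3 Y0.0
G1 X17.3 Y6.0
G1 X5.1 Y6.0
G1 X5.1 Y18.6
G1 X0.0 Y18.6
G1 X0.0 Y0.0
; layer 5
G0 Z7.4
G0 X0.0 Y0.0
G1 X17.3 Y0.0
G1 X17.3 Y6.0
G1 X5.1 Y6.0
G1 X5.1 Y18.6
G1 X0.0 Y18.6
G1 X0.0 Y0.0
; layer 6
G0 Z8.9
G0 X0.0 Y0.0
G1 X17.3 Y0.0
G1 X17.3 Y6.0
G1 X5.1 Y6.0
G1 X5.1 Y18.6
G1 X0.0 Y18.6
G1 X0.0 Y0.0
; layer 7
G0 Z10.4
G0 X0.0 Y0.0
G1 X17.3 Y0.0
G1 X17.3 Y6.0
G1 X5.1 Y6.0
G1 X5.1 Y18.6
G1 X0.0 Y18.6
G1 X0.0 Y0.0
; layer 8
G0 Z11.9
G0 X0.0 Y0.0
G1 X17.3 Y0.0
G1 X17.3 Y6.0
G1 X5.1 Y6.0
G1 X5.1 Y18.6
G1 X0.0 Y18.6
G1 X0.0 Y0.0
M2 ; end

The solid is an L-shaped prism: outer 17.3 × 18.6 mm, arm thicknesses ≈ 6 mm (horizontal) and 5.1 mm (vertical), extruded 11.9 mm in z. Slicing at Δz = 1.5 mm — 8 equal slices spanning the solid's height, so layer i sits at z = i·h/8 — gives 8 non-empty perimeters. Each is a 6-segment closed polygon; G0 lifts to the layer z and rapids to the start vertex, then G1 traces the edges.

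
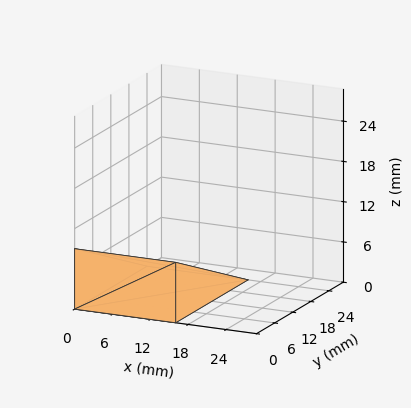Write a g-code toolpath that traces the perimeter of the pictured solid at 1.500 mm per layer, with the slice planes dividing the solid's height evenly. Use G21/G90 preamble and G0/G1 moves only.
Reading the render: the shape is a wedge (ramp): 16 × 24 mm base, rising to 9 mm along the y=0 edge and sloping linearly to z=0 at y=24 (dimensions read to the nearest mm from the axis ticks). For the g-code, the solid's height is divided into equal slices at the stated Δz and each level perimeter traced with G1 moves after a G0 lift.

; perimeter-only toolpath
G21 ; units = mm
G90 ; absolute positioning
G28 ; home
; layer 1
G0 Z1.500
G0 X0.000 Y0.000
G1 X16.000 Y0.000
G1 X16.000 Y20.000
G1 X0.000 Y20.000
G1 X0.000 Y0.000
; layer 2
G0 Z3.000
G0 X0.000 Y0.000
G1 X16.000 Y0.000
G1 X16.000 Y16.000
G1 X0.000 Y16.000
G1 X0.000 Y0.000
; layer 3
G0 Z4.500
G0 X0.000 Y0.000
G1 X16.000 Y0.000
G1 X16.000 Y12.000
G1 X0.000 Y12.000
G1 X0.000 Y0.000
; layer 4
G0 Z6.000
G0 X0.000 Y0.000
G1 X16.000 Y0.000
G1 X16.000 Y8.000
G1 X0.000 Y8.000
G1 X0.000 Y0.000
; layer 5
G0 Z7.500
G0 X0.000 Y0.000
G1 X16.000 Y0.000
G1 X16.000 Y4.000
G1 X0.000 Y4.000
G1 X0.000 Y0.000
M2 ; end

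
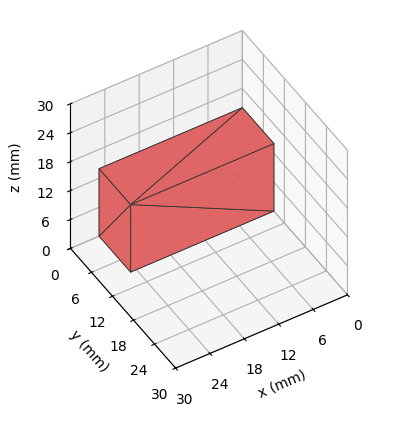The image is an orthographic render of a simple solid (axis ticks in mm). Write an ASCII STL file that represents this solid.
Reading the render: the shape is a rectangular box, roughly 25 × 9 mm footprint and 14 mm tall (dimensions read to the nearest mm from the axis ticks). For the STL, each face is triangulated and given an outward normal.

solid part
  facet normal 0.0000 0.0000 -1.0000
    outer loop
      vertex 25.00 9.00 0.00
      vertex 25.00 0.00 0.00
      vertex 0.00 0.00 0.00
    endloop
  endfacet
  facet normal 0.0000 0.0000 -1.0000
    outer loop
      vertex 0.00 9.00 0.00
      vertex 25.00 9.00 0.00
      vertex 0.00 0.00 0.00
    endloop
  endfacet
  facet normal 0.0000 0.0000 1.0000
    outer loop
      vertex 0.00 0.00 14.00
      vertex 25.00 0.00 14.00
      vertex 25.00 9.00 14.00
    endloop
  endfacet
  facet normal 0.0000 0.0000 1.0000
    outer loop
      vertex 0.00 0.00 14.00
      vertex 25.00 9.00 14.00
      vertex 0.00 9.00 14.00
    endloop
  endfacet
  facet normal 0.0000 -1.0000 0.0000
    outer loop
      vertex 0.00 0.00 0.00
      vertex 25.00 0.00 0.00
      vertex 25.00 0.00 14.00
    endloop
  endfacet
  facet normal 0.0000 -1.0000 0.0000
    outer loop
      vertex 0.00 0.00 0.00
      vertex 25.00 0.00 14.00
      vertex 0.00 0.00 14.00
    endloop
  endfacet
  facet normal 0.0000 1.0000 0.0000
    outer loop
      vertex 25.00 9.00 14.00
      vertex 25.00 9.00 0.00
      vertex 0.00 9.00 0.00
    endloop
  endfacet
  facet normal 0.0000 1.0000 0.0000
    outer loop
      vertex 0.00 9.00 14.00
      vertex 25.00 9.00 14.00
      vertex 0.00 9.00 0.00
    endloop
  endfacet
  facet normal -1.0000 0.0000 0.0000
    outer loop
      vertex 0.00 9.00 14.00
      vertex 0.00 9.00 0.00
      vertex 0.00 0.00 0.00
    endloop
  endfacet
  facet normal -1.0000 0.0000 0.0000
    outer loop
      vertex 0.00 0.00 14.00
      vertex 0.00 9.00 14.00
      vertex 0.00 0.00 0.00
    endloop
  endfacet
  facet normal 1.0000 0.0000 0.0000
    outer loop
      vertex 25.00 0.00 0.00
      vertex 25.00 9.00 0.00
      vertex 25.00 9.00 14.00
    endloop
  endfacet
  facet normal 1.0000 0.0000 0.0000
    outer loop
      vertex 25.00 0.00 0.00
      vertex 25.00 9.00 14.00
      vertex 25.00 0.00 14.00
    endloop
  endfacet
endsolid part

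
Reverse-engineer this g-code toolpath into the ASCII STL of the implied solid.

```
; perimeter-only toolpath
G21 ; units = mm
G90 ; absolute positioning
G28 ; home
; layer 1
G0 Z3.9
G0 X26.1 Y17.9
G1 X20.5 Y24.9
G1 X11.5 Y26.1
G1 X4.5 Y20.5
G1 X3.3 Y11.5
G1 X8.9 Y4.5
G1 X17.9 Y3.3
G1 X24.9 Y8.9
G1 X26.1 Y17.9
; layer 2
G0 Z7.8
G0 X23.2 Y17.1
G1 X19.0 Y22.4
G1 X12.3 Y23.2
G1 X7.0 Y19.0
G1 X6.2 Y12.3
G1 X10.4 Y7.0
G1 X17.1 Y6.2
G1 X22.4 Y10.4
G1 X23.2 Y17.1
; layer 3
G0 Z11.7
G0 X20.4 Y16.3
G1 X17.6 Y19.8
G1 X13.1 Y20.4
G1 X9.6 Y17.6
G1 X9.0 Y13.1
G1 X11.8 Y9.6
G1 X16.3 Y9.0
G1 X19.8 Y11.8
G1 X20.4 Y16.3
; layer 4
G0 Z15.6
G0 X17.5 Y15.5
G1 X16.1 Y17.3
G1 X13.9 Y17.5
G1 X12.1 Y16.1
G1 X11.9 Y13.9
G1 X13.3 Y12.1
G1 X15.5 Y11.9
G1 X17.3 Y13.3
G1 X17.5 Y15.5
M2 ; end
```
solid part
  facet normal 0.0000 0.0000 -1.0000
    outer loop
      vertex 10.7 28.9 0.0
      vertex 21.9 27.5 0.0
      vertex 28.9 18.7 0.0
    endloop
  endfacet
  facet normal 0.0000 0.0000 -1.0000
    outer loop
      vertex 1.9 21.9 0.0
      vertex 10.7 28.9 0.0
      vertex 28.9 18.7 0.0
    endloop
  endfacet
  facet normal 0.0000 0.0000 -1.0000
    outer loop
      vertex 0.5 10.7 0.0
      vertex 1.9 21.9 0.0
      vertex 28.9 18.7 0.0
    endloop
  endfacet
  facet normal 0.0000 0.0000 -1.0000
    outer loop
      vertex 7.5 1.9 0.0
      vertex 0.5 10.7 0.0
      vertex 28.9 18.7 0.0
    endloop
  endfacet
  facet normal 0.0000 0.0000 -1.0000
    outer loop
      vertex 18.7 0.5 0.0
      vertex 7.5 1.9 0.0
      vertex 28.9 18.7 0.0
    endloop
  endfacet
  facet normal 0.0000 0.0000 -1.0000
    outer loop
      vertex 27.5 7.5 0.0
      vertex 18.7 0.5 0.0
      vertex 28.9 18.7 0.0
    endloop
  endfacet
  facet normal 0.6419 0.5106 0.5721
    outer loop
      vertex 28.9 18.7 0.0
      vertex 21.9 27.5 0.0
      vertex 14.7 14.7 19.5
    endloop
  endfacet
  facet normal 0.1017 0.8140 0.5719
    outer loop
      vertex 21.9 27.5 0.0
      vertex 10.7 28.9 0.0
      vertex 14.7 14.7 19.5
    endloop
  endfacet
  facet normal -0.5106 0.6419 0.5721
    outer loop
      vertex 10.7 28.9 0.0
      vertex 1.9 21.9 0.0
      vertex 14.7 14.7 19.5
    endloop
  endfacet
  facet normal -0.8140 0.1017 0.5719
    outer loop
      vertex 1.9 21.9 0.0
      vertex 0.5 10.7 0.0
      vertex 14.7 14.7 19.5
    endloop
  endfacet
  facet normal -0.6419 -0.5106 0.5721
    outer loop
      vertex 0.5 10.7 0.0
      vertex 7.5 1.9 0.0
      vertex 14.7 14.7 19.5
    endloop
  endfacet
  facet normal -0.1017 -0.8140 0.5719
    outer loop
      vertex 7.5 1.9 0.0
      vertex 18.7 0.5 0.0
      vertex 14.7 14.7 19.5
    endloop
  endfacet
  facet normal 0.5106 -0.6419 0.5721
    outer loop
      vertex 18.7 0.5 0.0
      vertex 27.5 7.5 0.0
      vertex 14.7 14.7 19.5
    endloop
  endfacet
  facet normal 0.8140 -0.1017 0.5719
    outer loop
      vertex 27.5 7.5 0.0
      vertex 28.9 18.7 0.0
      vertex 14.7 14.7 19.5
    endloop
  endfacet
endsolid part

The G0 Z moves step by Δz≈3.9 mm. The G1 loops shrink linearly with z, so the solid tapers from its base footprint up to z≈19.5. Closing with a flat bottom cap and the tapered top and triangulating gives 14 facets — a regular 8-sided pyramid, base circumscribed radius ≈ 14.7 mm, apex at z ≈ 19.5 mm.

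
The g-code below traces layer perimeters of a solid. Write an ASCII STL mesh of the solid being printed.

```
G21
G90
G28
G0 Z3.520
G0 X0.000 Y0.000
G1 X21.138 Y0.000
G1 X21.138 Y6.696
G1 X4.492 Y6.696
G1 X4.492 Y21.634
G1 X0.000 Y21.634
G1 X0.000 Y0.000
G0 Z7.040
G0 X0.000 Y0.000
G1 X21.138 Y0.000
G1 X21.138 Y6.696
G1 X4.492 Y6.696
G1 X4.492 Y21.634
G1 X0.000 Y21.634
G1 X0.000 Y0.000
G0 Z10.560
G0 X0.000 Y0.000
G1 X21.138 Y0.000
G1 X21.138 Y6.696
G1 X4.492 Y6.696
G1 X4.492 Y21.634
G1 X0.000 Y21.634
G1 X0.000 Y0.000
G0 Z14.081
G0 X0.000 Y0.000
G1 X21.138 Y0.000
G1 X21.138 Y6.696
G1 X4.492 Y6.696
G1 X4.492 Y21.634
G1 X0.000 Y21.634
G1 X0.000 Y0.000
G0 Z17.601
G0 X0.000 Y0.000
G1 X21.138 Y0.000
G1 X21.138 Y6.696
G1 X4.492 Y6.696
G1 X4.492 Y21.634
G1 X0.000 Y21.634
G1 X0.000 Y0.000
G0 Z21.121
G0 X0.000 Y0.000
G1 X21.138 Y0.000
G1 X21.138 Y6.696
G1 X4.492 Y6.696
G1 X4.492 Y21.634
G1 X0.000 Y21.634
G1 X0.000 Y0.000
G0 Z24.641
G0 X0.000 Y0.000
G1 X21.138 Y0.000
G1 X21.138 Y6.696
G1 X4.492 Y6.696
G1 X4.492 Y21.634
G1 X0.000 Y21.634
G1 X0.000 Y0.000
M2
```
solid part
  facet normal 0.0000 0.0000 -1.0000
    outer loop
      vertex 21.138 6.696 0.000
      vertex 21.138 0.000 0.000
      vertex 0.000 0.000 0.000
    endloop
  endfacet
  facet normal 0.0000 0.0000 -1.0000
    outer loop
      vertex 4.492 6.696 0.000
      vertex 21.138 6.696 0.000
      vertex 0.000 0.000 0.000
    endloop
  endfacet
  facet normal 0.0000 0.0000 -1.0000
    outer loop
      vertex 4.492 21.634 0.000
      vertex 4.492 6.696 0.000
      vertex 0.000 0.000 0.000
    endloop
  endfacet
  facet normal 0.0000 0.0000 -1.0000
    outer loop
      vertex 0.000 21.634 0.000
      vertex 4.492 21.634 0.000
      vertex 0.000 0.000 0.000
    endloop
  endfacet
  facet normal 0.0000 0.0000 1.0000
    outer loop
      vertex 0.000 0.000 24.641
      vertex 21.138 0.000 24.641
      vertex 21.138 6.696 24.641
    endloop
  endfacet
  facet normal 0.0000 0.0000 1.0000
    outer loop
      vertex 0.000 0.000 24.641
      vertex 21.138 6.696 24.641
      vertex 4.492 6.696 24.641
    endloop
  endfacet
  facet normal 0.0000 0.0000 1.0000
    outer loop
      vertex 0.000 0.000 24.641
      vertex 4.492 6.696 24.641
      vertex 4.492 21.634 24.641
    endloop
  endfacet
  facet normal 0.0000 0.0000 1.0000
    outer loop
      vertex 0.000 0.000 24.641
      vertex 4.492 21.634 24.641
      vertex 0.000 21.634 24.641
    endloop
  endfacet
  facet normal 0.0000 -1.0000 0.0000
    outer loop
      vertex 0.000 0.000 0.000
      vertex 21.138 0.000 0.000
      vertex 21.138 0.000 24.641
    endloop
  endfacet
  facet normal 0.0000 -1.0000 0.0000
    outer loop
      vertex 0.000 0.000 0.000
      vertex 21.138 0.000 24.641
      vertex 0.000 0.000 24.641
    endloop
  endfacet
  facet normal 1.0000 0.0000 0.0000
    outer loop
      vertex 21.138 0.000 0.000
      vertex 21.138 6.696 0.000
      vertex 21.138 6.696 24.641
    endloop
  endfacet
  facet normal 1.0000 0.0000 0.0000
    outer loop
      vertex 21.138 0.000 0.000
      vertex 21.138 6.696 24.641
      vertex 21.138 0.000 24.641
    endloop
  endfacet
  facet normal 0.0000 1.0000 0.0000
    outer loop
      vertex 21.138 6.696 0.000
      vertex 4.492 6.696 0.000
      vertex 4.492 6.696 24.641
    endloop
  endfacet
  facet normal 0.0000 1.0000 0.0000
    outer loop
      vertex 21.138 6.696 0.000
      vertex 4.492 6.696 24.641
      vertex 21.138 6.696 24.641
    endloop
  endfacet
  facet normal 1.0000 0.0000 0.0000
    outer loop
      vertex 4.492 6.696 0.000
      vertex 4.492 21.634 0.000
      vertex 4.492 21.634 24.641
    endloop
  endfacet
  facet normal 1.0000 0.0000 0.0000
    outer loop
      vertex 4.492 6.696 0.000
      vertex 4.492 21.634 24.641
      vertex 4.492 6.696 24.641
    endloop
  endfacet
  facet normal 0.0000 1.0000 0.0000
    outer loop
      vertex 4.492 21.634 0.000
      vertex 0.000 21.634 0.000
      vertex 0.000 21.634 24.641
    endloop
  endfacet
  facet normal 0.0000 1.0000 0.0000
    outer loop
      vertex 4.492 21.634 0.000
      vertex 0.000 21.634 24.641
      vertex 4.492 21.634 24.641
    endloop
  endfacet
  facet normal -1.0000 0.0000 0.0000
    outer loop
      vertex 0.000 21.634 0.000
      vertex 0.000 0.000 0.000
      vertex 0.000 0.000 24.641
    endloop
  endfacet
  facet normal -1.0000 0.0000 0.0000
    outer loop
      vertex 0.000 21.634 0.000
      vertex 0.000 0.000 24.641
      vertex 0.000 21.634 24.641
    endloop
  endfacet
endsolid part

The G0 Z moves step by Δz≈3.520 mm. Every layer's G1 loop is the same polygon, so the solid is a straight extrusion of it from z=0 to z≈24.6. Closing with flat bottom and top caps and triangulating gives 20 facets — an L-shaped prism: outer 21.1 × 21.6 mm, arm thicknesses ≈ 6.7 mm (horizontal) and 4.49 mm (vertical), extruded 24.6 mm in z.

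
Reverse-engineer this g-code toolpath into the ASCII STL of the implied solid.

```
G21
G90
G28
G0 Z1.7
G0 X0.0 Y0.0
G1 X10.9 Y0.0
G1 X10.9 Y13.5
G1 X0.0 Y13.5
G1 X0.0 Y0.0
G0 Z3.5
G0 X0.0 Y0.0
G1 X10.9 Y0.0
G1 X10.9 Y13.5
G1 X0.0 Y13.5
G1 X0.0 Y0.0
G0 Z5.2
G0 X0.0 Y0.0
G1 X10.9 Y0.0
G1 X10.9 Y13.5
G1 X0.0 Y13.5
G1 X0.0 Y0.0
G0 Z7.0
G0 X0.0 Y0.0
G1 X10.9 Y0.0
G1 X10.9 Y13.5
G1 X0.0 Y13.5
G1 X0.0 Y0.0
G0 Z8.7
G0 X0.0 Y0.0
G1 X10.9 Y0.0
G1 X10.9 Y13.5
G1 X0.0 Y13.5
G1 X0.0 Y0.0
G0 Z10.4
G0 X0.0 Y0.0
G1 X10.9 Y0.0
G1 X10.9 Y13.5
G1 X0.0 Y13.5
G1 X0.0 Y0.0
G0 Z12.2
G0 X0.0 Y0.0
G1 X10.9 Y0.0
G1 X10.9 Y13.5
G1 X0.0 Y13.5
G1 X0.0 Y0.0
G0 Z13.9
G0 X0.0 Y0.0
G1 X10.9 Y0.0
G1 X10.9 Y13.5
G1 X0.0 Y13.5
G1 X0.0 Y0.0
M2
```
solid part
  facet normal 0.0000 0.0000 -1.0000
    outer loop
      vertex 10.9 13.5 0.0
      vertex 10.9 0.0 0.0
      vertex 0.0 0.0 0.0
    endloop
  endfacet
  facet normal 0.0000 0.0000 -1.0000
    outer loop
      vertex 0.0 13.5 0.0
      vertex 10.9 13.5 0.0
      vertex 0.0 0.0 0.0
    endloop
  endfacet
  facet normal 0.0000 0.0000 1.0000
    outer loop
      vertex 0.0 0.0 13.9
      vertex 10.9 0.0 13.9
      vertex 10.9 13.5 13.9
    endloop
  endfacet
  facet normal 0.0000 0.0000 1.0000
    outer loop
      vertex 0.0 0.0 13.9
      vertex 10.9 13.5 13.9
      vertex 0.0 13.5 13.9
    endloop
  endfacet
  facet normal 0.0000 -1.0000 0.0000
    outer loop
      vertex 0.0 0.0 0.0
      vertex 10.9 0.0 0.0
      vertex 10.9 0.0 13.9
    endloop
  endfacet
  facet normal 0.0000 -1.0000 0.0000
    outer loop
      vertex 0.0 0.0 0.0
      vertex 10.9 0.0 13.9
      vertex 0.0 0.0 13.9
    endloop
  endfacet
  facet normal 0.0000 1.0000 0.0000
    outer loop
      vertex 10.9 13.5 13.9
      vertex 10.9 13.5 0.0
      vertex 0.0 13.5 0.0
    endloop
  endfacet
  facet normal 0.0000 1.0000 0.0000
    outer loop
      vertex 0.0 13.5 13.9
      vertex 10.9 13.5 13.9
      vertex 0.0 13.5 0.0
    endloop
  endfacet
  facet normal -1.0000 0.0000 0.0000
    outer loop
      vertex 0.0 13.5 13.9
      vertex 0.0 13.5 0.0
      vertex 0.0 0.0 0.0
    endloop
  endfacet
  facet normal -1.0000 0.0000 0.0000
    outer loop
      vertex 0.0 0.0 13.9
      vertex 0.0 13.5 13.9
      vertex 0.0 0.0 0.0
    endloop
  endfacet
  facet normal 1.0000 0.0000 0.0000
    outer loop
      vertex 10.9 0.0 0.0
      vertex 10.9 13.5 0.0
      vertex 10.9 13.5 13.9
    endloop
  endfacet
  facet normal 1.0000 0.0000 0.0000
    outer loop
      vertex 10.9 0.0 0.0
      vertex 10.9 13.5 13.9
      vertex 10.9 0.0 13.9
    endloop
  endfacet
endsolid part

The G0 Z moves step by Δz≈1.7 mm. Every layer's G1 loop is the same polygon, so the solid is a straight extrusion of it from z=0 to z≈13.9. Closing with flat bottom and top caps and triangulating gives 12 facets — a rectangular box, roughly 10.9 × 13.5 mm footprint and 13.9 mm tall.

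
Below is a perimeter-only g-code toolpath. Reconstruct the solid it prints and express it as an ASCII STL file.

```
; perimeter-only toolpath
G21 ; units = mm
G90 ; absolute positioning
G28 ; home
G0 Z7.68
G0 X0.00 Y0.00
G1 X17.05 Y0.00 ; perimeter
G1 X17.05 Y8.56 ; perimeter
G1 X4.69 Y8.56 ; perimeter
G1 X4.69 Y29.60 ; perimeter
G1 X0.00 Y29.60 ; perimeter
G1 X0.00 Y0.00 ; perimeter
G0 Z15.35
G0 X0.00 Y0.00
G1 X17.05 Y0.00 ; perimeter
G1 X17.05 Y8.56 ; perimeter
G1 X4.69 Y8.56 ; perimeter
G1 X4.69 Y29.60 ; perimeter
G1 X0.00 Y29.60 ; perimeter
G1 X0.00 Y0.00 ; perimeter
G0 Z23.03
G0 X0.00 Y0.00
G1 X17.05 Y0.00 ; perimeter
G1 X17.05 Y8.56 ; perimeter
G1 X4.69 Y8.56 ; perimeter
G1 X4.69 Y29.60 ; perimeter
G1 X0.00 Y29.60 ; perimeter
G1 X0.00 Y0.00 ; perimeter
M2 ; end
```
solid part
  facet normal 0.0000 0.0000 -1.0000
    outer loop
      vertex 17.05 8.56 0.00
      vertex 17.05 0.00 0.00
      vertex 0.00 0.00 0.00
    endloop
  endfacet
  facet normal 0.0000 0.0000 -1.0000
    outer loop
      vertex 4.69 8.56 0.00
      vertex 17.05 8.56 0.00
      vertex 0.00 0.00 0.00
    endloop
  endfacet
  facet normal 0.0000 0.0000 -1.0000
    outer loop
      vertex 4.69 29.60 0.00
      vertex 4.69 8.56 0.00
      vertex 0.00 0.00 0.00
    endloop
  endfacet
  facet normal 0.0000 0.0000 -1.0000
    outer loop
      vertex 0.00 29.60 0.00
      vertex 4.69 29.60 0.00
      vertex 0.00 0.00 0.00
    endloop
  endfacet
  facet normal 0.0000 0.0000 1.0000
    outer loop
      vertex 0.00 0.00 23.03
      vertex 17.05 0.00 23.03
      vertex 17.05 8.56 23.03
    endloop
  endfacet
  facet normal 0.0000 0.0000 1.0000
    outer loop
      vertex 0.00 0.00 23.03
      vertex 17.05 8.56 23.03
      vertex 4.69 8.56 23.03
    endloop
  endfacet
  facet normal 0.0000 0.0000 1.0000
    outer loop
      vertex 0.00 0.00 23.03
      vertex 4.69 8.56 23.03
      vertex 4.69 29.60 23.03
    endloop
  endfacet
  facet normal 0.0000 0.0000 1.0000
    outer loop
      vertex 0.00 0.00 23.03
      vertex 4.69 29.60 23.03
      vertex 0.00 29.60 23.03
    endloop
  endfacet
  facet normal 0.0000 -1.0000 0.0000
    outer loop
      vertex 0.00 0.00 0.00
      vertex 17.05 0.00 0.00
      vertex 17.05 0.00 23.03
    endloop
  endfacet
  facet normal 0.0000 -1.0000 0.0000
    outer loop
      vertex 0.00 0.00 0.00
      vertex 17.05 0.00 23.03
      vertex 0.00 0.00 23.03
    endloop
  endfacet
  facet normal 1.0000 0.0000 0.0000
    outer loop
      vertex 17.05 0.00 0.00
      vertex 17.05 8.56 0.00
      vertex 17.05 8.56 23.03
    endloop
  endfacet
  facet normal 1.0000 0.0000 0.0000
    outer loop
      vertex 17.05 0.00 0.00
      vertex 17.05 8.56 23.03
      vertex 17.05 0.00 23.03
    endloop
  endfacet
  facet normal 0.0000 1.0000 0.0000
    outer loop
      vertex 17.05 8.56 0.00
      vertex 4.69 8.56 0.00
      vertex 4.69 8.56 23.03
    endloop
  endfacet
  facet normal 0.0000 1.0000 0.0000
    outer loop
      vertex 17.05 8.56 0.00
      vertex 4.69 8.56 23.03
      vertex 17.05 8.56 23.03
    endloop
  endfacet
  facet normal 1.0000 0.0000 0.0000
    outer loop
      vertex 4.69 8.56 0.00
      vertex 4.69 29.60 0.00
      vertex 4.69 29.60 23.03
    endloop
  endfacet
  facet normal 1.0000 0.0000 0.0000
    outer loop
      vertex 4.69 8.56 0.00
      vertex 4.69 29.60 23.03
      vertex 4.69 8.56 23.03
    endloop
  endfacet
  facet normal 0.0000 1.0000 0.0000
    outer loop
      vertex 4.69 29.60 0.00
      vertex 0.00 29.60 0.00
      vertex 0.00 29.60 23.03
    endloop
  endfacet
  facet normal 0.0000 1.0000 0.0000
    outer loop
      vertex 4.69 29.60 0.00
      vertex 0.00 29.60 23.03
      vertex 4.69 29.60 23.03
    endloop
  endfacet
  facet normal -1.0000 0.0000 0.0000
    outer loop
      vertex 0.00 29.60 0.00
      vertex 0.00 0.00 0.00
      vertex 0.00 0.00 23.03
    endloop
  endfacet
  facet normal -1.0000 0.0000 0.0000
    outer loop
      vertex 0.00 29.60 0.00
      vertex 0.00 0.00 23.03
      vertex 0.00 29.60 23.03
    endloop
  endfacet
endsolid part

The G0 Z moves step by Δz≈7.68 mm. Every layer's G1 loop is the same polygon, so the solid is a straight extrusion of it from z=0 to z≈23. Closing with flat bottom and top caps and triangulating gives 20 facets — an L-shaped prism: outer 17.1 × 29.6 mm, arm thicknesses ≈ 8.56 mm (horizontal) and 4.69 mm (vertical), extruded 23 mm in z.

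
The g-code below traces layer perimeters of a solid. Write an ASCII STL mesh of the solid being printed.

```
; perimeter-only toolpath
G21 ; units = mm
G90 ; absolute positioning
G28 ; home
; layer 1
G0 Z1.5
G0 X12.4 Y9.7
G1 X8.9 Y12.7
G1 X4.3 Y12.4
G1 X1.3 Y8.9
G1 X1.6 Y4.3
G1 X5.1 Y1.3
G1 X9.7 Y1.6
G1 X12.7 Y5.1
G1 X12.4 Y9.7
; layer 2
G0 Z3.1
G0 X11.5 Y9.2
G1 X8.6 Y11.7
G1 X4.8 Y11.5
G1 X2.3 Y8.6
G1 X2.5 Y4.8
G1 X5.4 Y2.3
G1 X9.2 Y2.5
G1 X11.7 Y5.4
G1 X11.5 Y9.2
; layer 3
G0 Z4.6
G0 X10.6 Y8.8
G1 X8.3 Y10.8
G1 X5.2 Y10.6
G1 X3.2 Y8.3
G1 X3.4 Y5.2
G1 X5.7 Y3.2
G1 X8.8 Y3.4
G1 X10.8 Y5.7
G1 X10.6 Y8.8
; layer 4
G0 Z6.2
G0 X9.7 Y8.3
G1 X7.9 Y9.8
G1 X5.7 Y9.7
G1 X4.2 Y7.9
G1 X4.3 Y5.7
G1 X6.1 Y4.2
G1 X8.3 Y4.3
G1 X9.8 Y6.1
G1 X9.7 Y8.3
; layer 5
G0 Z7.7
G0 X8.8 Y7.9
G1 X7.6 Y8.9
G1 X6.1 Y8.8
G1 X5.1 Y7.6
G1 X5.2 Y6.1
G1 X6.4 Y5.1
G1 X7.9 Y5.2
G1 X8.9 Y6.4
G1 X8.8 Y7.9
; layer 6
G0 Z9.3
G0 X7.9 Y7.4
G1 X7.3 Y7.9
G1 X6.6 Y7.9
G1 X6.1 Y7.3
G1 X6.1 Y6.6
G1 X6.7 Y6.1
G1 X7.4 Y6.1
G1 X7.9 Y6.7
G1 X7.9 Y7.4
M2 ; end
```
solid part
  facet normal 0.0000 0.0000 -1.0000
    outer loop
      vertex 3.9 13.3 0.0
      vertex 9.2 13.6 0.0
      vertex 13.3 10.1 0.0
    endloop
  endfacet
  facet normal 0.0000 0.0000 -1.0000
    outer loop
      vertex 0.4 9.2 0.0
      vertex 3.9 13.3 0.0
      vertex 13.3 10.1 0.0
    endloop
  endfacet
  facet normal 0.0000 0.0000 -1.0000
    outer loop
      vertex 0.7 3.9 0.0
      vertex 0.4 9.2 0.0
      vertex 13.3 10.1 0.0
    endloop
  endfacet
  facet normal 0.0000 0.0000 -1.0000
    outer loop
      vertex 4.8 0.4 0.0
      vertex 0.7 3.9 0.0
      vertex 13.3 10.1 0.0
    endloop
  endfacet
  facet normal 0.0000 0.0000 -1.0000
    outer loop
      vertex 10.1 0.7 0.0
      vertex 4.8 0.4 0.0
      vertex 13.3 10.1 0.0
    endloop
  endfacet
  facet normal 0.0000 0.0000 -1.0000
    outer loop
      vertex 13.6 4.8 0.0
      vertex 10.1 0.7 0.0
      vertex 13.3 10.1 0.0
    endloop
  endfacet
  facet normal 0.5575 0.6530 0.5126
    outer loop
      vertex 13.3 10.1 0.0
      vertex 9.2 13.6 0.0
      vertex 7.0 7.0 10.8
    endloop
  endfacet
  facet normal -0.0485 0.8566 0.5136
    outer loop
      vertex 9.2 13.6 0.0
      vertex 3.9 13.3 0.0
      vertex 7.0 7.0 10.8
    endloop
  endfacet
  facet normal -0.6530 0.5575 0.5126
    outer loop
      vertex 3.9 13.3 0.0
      vertex 0.4 9.2 0.0
      vertex 7.0 7.0 10.8
    endloop
  endfacet
  facet normal -0.8566 -0.0485 0.5136
    outer loop
      vertex 0.4 9.2 0.0
      vertex 0.7 3.9 0.0
      vertex 7.0 7.0 10.8
    endloop
  endfacet
  facet normal -0.5575 -0.6530 0.5126
    outer loop
      vertex 0.7 3.9 0.0
      vertex 4.8 0.4 0.0
      vertex 7.0 7.0 10.8
    endloop
  endfacet
  facet normal 0.0485 -0.8566 0.5136
    outer loop
      vertex 4.8 0.4 0.0
      vertex 10.1 0.7 0.0
      vertex 7.0 7.0 10.8
    endloop
  endfacet
  facet normal 0.6530 -0.5575 0.5126
    outer loop
      vertex 10.1 0.7 0.0
      vertex 13.6 4.8 0.0
      vertex 7.0 7.0 10.8
    endloop
  endfacet
  facet normal 0.8566 0.0485 0.5136
    outer loop
      vertex 13.6 4.8 0.0
      vertex 13.3 10.1 0.0
      vertex 7.0 7.0 10.8
    endloop
  endfacet
endsolid part

The G0 Z moves step by Δz≈1.5 mm. The G1 loops shrink linearly with z, so the solid tapers from its base footprint up to z≈10.8. Closing with a flat bottom cap and the tapered top and triangulating gives 14 facets — a regular 8-sided pyramid, base circumscribed radius ≈ 7 mm, apex at z ≈ 10.8 mm.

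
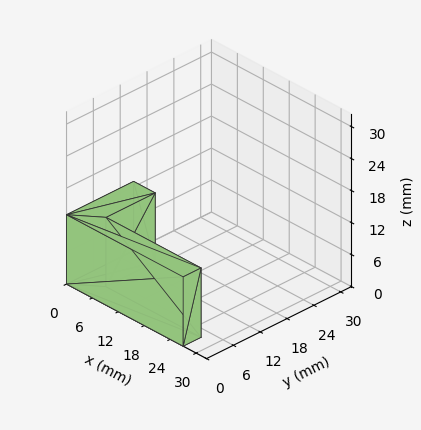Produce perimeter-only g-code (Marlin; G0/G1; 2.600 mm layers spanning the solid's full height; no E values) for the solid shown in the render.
Reading the render: the shape is an L-shaped prism: outer 27 × 15 mm, arm thicknesses ≈ 4 mm (horizontal) and 5 mm (vertical), extruded 13 mm in z (dimensions read to the nearest mm from the axis ticks). For the g-code, the solid's height is divided into equal slices at the stated Δz and each level perimeter traced with G1 moves after a G0 lift.

; perimeter-only toolpath
G21 ; units = mm
G90 ; absolute positioning
G28 ; home
; layer 1
G0 Z2.600
G0 X0.000 Y0.000
G1 X27.000 Y0.000
G1 X27.000 Y4.000
G1 X5.000 Y4.000
G1 X5.000 Y15.000
G1 X0.000 Y15.000
G1 X0.000 Y0.000
; layer 2
G0 Z5.200
G0 X0.000 Y0.000
G1 X27.000 Y0.000
G1 X27.000 Y4.000
G1 X5.000 Y4.000
G1 X5.000 Y15.000
G1 X0.000 Y15.000
G1 X0.000 Y0.000
; layer 3
G0 Z7.800
G0 X0.000 Y0.000
G1 X27.000 Y0.000
G1 X27.000 Y4.000
G1 X5.000 Y4.000
G1 X5.000 Y15.000
G1 X0.000 Y15.000
G1 X0.000 Y0.000
; layer 4
G0 Z10.400
G0 X0.000 Y0.000
G1 X27.000 Y0.000
G1 X27.000 Y4.000
G1 X5.000 Y4.000
G1 X5.000 Y15.000
G1 X0.000 Y15.000
G1 X0.000 Y0.000
; layer 5
G0 Z13.000
G0 X0.000 Y0.000
G1 X27.000 Y0.000
G1 X27.000 Y4.000
G1 X5.000 Y4.000
G1 X5.000 Y15.000
G1 X0.000 Y15.000
G1 X0.000 Y0.000
M2 ; end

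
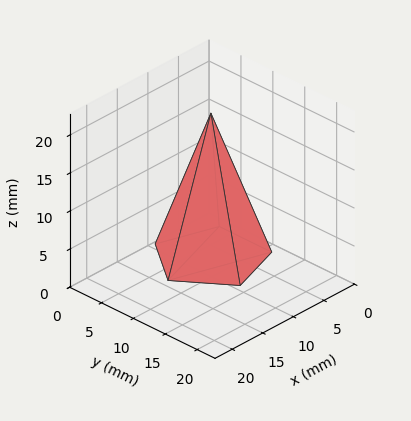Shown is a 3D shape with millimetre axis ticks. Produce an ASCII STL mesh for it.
Reading the render: the shape is a regular 5-sided pyramid, base circumscribed radius ≈ 7 mm, apex at z ≈ 19 mm (dimensions read to the nearest mm from the axis ticks). For the STL, each face is triangulated and given an outward normal.

solid part
  facet normal 0.0000 0.0000 -1.0000
    outer loop
      vertex 1.34 11.11 0.00
      vertex 9.16 13.66 0.00
      vertex 14.00 7.00 0.00
    endloop
  endfacet
  facet normal 0.0000 0.0000 -1.0000
    outer loop
      vertex 1.34 2.89 0.00
      vertex 1.34 11.11 0.00
      vertex 14.00 7.00 0.00
    endloop
  endfacet
  facet normal 0.0000 0.0000 -1.0000
    outer loop
      vertex 9.16 0.34 0.00
      vertex 1.34 2.89 0.00
      vertex 14.00 7.00 0.00
    endloop
  endfacet
  facet normal 0.7752 0.5634 0.2856
    outer loop
      vertex 14.00 7.00 0.00
      vertex 9.16 13.66 0.00
      vertex 7.00 7.00 19.00
    endloop
  endfacet
  facet normal -0.2971 0.9111 0.2856
    outer loop
      vertex 9.16 13.66 0.00
      vertex 1.34 11.11 0.00
      vertex 7.00 7.00 19.00
    endloop
  endfacet
  facet normal -0.9584 0.0000 0.2855
    outer loop
      vertex 1.34 11.11 0.00
      vertex 1.34 2.89 0.00
      vertex 7.00 7.00 19.00
    endloop
  endfacet
  facet normal -0.2971 -0.9111 0.2856
    outer loop
      vertex 1.34 2.89 0.00
      vertex 9.16 0.34 0.00
      vertex 7.00 7.00 19.00
    endloop
  endfacet
  facet normal 0.7752 -0.5634 0.2856
    outer loop
      vertex 9.16 0.34 0.00
      vertex 14.00 7.00 0.00
      vertex 7.00 7.00 19.00
    endloop
  endfacet
endsolid part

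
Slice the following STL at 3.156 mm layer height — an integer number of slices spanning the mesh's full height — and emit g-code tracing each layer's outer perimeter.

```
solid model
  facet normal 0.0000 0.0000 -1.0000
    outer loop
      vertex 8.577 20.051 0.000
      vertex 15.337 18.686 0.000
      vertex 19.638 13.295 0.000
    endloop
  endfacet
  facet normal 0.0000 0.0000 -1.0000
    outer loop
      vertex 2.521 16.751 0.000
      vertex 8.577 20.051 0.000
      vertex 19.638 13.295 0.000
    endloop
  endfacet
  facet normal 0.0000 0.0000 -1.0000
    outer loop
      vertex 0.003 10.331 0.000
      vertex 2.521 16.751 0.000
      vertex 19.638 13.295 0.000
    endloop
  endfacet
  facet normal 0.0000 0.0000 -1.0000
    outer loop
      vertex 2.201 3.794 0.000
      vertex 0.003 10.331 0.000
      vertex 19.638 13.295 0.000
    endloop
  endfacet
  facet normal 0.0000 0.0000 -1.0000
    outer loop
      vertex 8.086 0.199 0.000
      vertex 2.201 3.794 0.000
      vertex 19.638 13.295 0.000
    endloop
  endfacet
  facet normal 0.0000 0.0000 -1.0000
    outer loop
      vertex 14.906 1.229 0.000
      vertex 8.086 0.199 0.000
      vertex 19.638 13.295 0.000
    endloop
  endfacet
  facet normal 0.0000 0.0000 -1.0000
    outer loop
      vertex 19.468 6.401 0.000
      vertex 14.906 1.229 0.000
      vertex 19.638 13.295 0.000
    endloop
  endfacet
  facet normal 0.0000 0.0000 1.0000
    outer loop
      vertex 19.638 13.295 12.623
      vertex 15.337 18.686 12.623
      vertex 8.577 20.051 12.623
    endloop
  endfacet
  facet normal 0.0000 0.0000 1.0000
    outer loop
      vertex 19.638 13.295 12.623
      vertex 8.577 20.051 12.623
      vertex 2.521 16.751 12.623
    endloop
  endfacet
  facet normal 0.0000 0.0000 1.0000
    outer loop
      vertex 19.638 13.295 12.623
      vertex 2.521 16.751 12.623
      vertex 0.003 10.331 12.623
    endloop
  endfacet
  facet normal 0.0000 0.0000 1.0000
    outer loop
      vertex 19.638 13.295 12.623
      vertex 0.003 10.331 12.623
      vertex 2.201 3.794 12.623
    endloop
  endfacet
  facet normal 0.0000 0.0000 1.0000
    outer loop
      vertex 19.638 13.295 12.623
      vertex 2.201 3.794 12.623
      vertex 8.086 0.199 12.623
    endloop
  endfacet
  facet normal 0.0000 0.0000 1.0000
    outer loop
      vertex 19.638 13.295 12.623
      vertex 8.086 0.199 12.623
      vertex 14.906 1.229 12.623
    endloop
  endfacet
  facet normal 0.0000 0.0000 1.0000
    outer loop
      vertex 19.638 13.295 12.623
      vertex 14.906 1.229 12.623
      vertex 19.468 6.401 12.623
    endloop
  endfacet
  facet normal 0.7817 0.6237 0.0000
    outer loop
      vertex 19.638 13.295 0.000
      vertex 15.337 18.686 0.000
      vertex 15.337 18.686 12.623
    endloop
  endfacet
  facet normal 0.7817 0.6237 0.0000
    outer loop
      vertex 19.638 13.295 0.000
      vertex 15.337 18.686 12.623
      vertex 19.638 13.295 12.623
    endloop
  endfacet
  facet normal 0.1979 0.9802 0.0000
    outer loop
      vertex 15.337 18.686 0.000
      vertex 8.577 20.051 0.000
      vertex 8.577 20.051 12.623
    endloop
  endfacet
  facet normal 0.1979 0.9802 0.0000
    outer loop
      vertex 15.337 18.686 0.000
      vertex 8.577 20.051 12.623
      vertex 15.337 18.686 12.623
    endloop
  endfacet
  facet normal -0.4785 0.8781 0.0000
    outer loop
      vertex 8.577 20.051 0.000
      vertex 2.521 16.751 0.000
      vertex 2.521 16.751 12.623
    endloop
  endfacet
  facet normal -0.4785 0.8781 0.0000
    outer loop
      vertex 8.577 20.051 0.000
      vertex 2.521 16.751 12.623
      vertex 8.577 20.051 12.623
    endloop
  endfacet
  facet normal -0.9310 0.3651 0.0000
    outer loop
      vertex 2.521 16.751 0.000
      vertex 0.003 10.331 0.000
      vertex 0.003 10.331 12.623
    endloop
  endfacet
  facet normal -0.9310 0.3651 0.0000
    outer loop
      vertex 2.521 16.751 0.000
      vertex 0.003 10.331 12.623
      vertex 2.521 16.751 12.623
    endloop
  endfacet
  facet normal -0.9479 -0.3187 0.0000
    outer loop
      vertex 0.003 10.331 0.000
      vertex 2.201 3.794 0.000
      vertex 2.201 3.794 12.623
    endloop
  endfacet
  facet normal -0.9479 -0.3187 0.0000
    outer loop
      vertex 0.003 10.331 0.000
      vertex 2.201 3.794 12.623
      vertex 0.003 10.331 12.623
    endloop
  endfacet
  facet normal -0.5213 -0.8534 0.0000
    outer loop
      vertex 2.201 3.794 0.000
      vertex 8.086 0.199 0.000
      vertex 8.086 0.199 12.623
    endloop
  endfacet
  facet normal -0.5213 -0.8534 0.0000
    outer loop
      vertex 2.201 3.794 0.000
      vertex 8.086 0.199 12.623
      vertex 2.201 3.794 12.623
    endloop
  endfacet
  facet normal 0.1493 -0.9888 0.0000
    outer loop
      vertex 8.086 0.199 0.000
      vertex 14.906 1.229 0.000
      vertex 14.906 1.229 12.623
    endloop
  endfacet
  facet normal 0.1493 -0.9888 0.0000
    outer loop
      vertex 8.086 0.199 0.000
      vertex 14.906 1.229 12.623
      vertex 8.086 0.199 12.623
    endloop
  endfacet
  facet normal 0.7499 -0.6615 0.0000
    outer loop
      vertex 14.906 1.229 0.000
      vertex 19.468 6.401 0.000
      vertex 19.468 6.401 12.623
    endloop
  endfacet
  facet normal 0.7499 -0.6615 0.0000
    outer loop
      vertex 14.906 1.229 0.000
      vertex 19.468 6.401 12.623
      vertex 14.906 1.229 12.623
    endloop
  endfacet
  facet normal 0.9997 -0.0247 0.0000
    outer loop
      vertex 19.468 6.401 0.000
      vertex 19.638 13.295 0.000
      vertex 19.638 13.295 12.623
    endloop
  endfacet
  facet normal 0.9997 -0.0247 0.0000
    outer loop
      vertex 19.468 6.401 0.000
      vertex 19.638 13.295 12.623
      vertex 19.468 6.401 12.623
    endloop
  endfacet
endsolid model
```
; perimeter-only toolpath
G21 ; units = mm
G90 ; absolute positioning
G28 ; home
; layer 1
G0 Z3.156
G0 X19.638 Y13.295
G1 X15.337 Y18.686
G1 X8.577 Y20.051
G1 X2.521 Y16.751
G1 X0.003 Y10.331
G1 X2.201 Y3.794
G1 X8.086 Y0.199
G1 X14.906 Y1.229
G1 X19.468 Y6.401
G1 X19.638 Y13.295
; layer 2
G0 Z6.311
G0 X19.638 Y13.295
G1 X15.337 Y18.686
G1 X8.577 Y20.051
G1 X2.521 Y16.751
G1 X0.003 Y10.331
G1 X2.201 Y3.794
G1 X8.086 Y0.199
G1 X14.906 Y1.229
G1 X19.468 Y6.401
G1 X19.638 Y13.295
; layer 3
G0 Z9.467
G0 X19.638 Y13.295
G1 X15.337 Y18.686
G1 X8.577 Y20.051
G1 X2.521 Y16.751
G1 X0.003 Y10.331
G1 X2.201 Y3.794
G1 X8.086 Y0.199
G1 X14.906 Y1.229
G1 X19.468 Y6.401
G1 X19.638 Y13.295
; layer 4
G0 Z12.623
G0 X19.638 Y13.295
G1 X15.337 Y18.686
G1 X8.577 Y20.051
G1 X2.521 Y16.751
G1 X0.003 Y10.331
G1 X2.201 Y3.794
G1 X8.086 Y0.199
G1 X14.906 Y1.229
G1 X19.468 Y6.401
G1 X19.638 Y13.295
M2 ; end

The solid is a regular 9-sided prism (a cylinder approximated with 9 flat sides), circumscribed radius ≈ 10.1 mm, height ≈ 12.6 mm. Slicing at Δz = 3.156 mm — 4 equal slices spanning the solid's height, so layer i sits at z = i·h/4 — gives 4 non-empty perimeters. Each is a 9-segment closed polygon; G0 lifts to the layer z and rapids to the start vertex, then G1 traces the edges.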